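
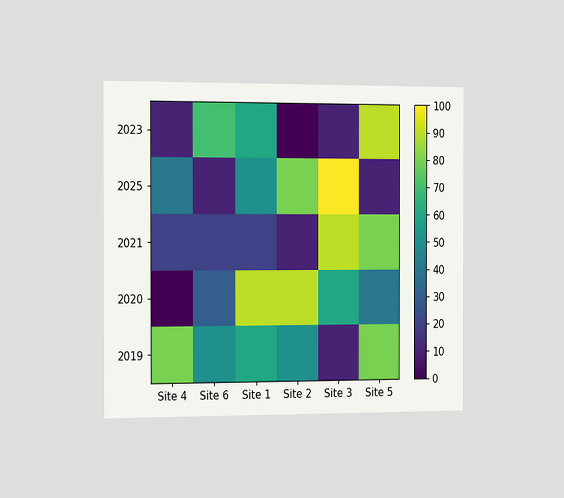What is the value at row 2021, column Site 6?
The chart is viewed slightly from the left. Matching cell (2021, Site 6) against the colorbar gives 20.

20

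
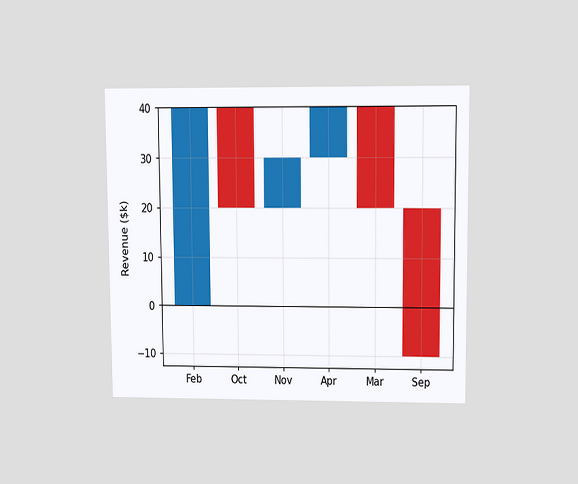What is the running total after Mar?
The chart is viewed at a slight angle. After Mar the running total reaches $20k.

$20k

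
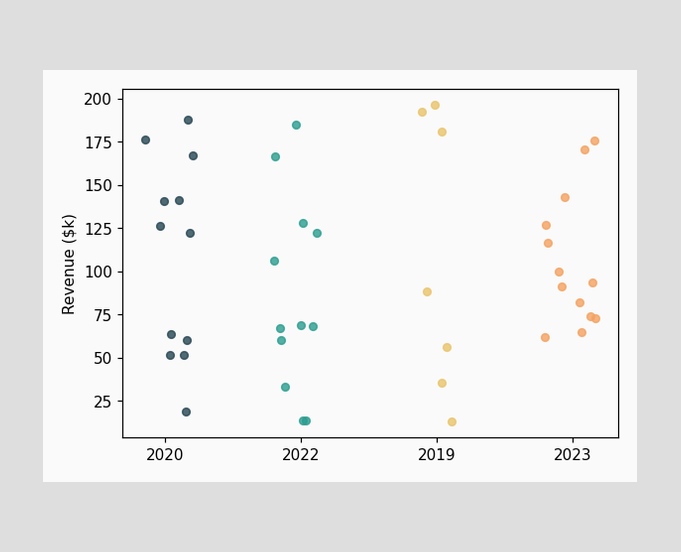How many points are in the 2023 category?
Counting the markers in the 2023 column gives 13.

13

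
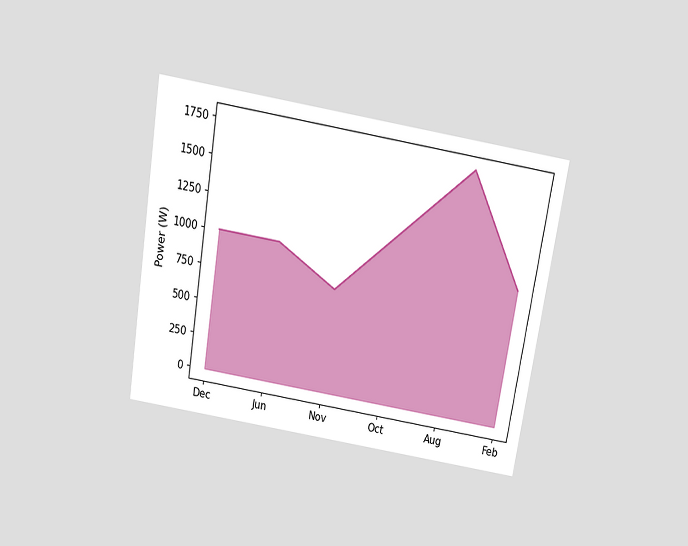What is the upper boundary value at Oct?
The chart is tilted about 9° clockwise and viewed slightly from above. At Oct the upper boundary is at 1250W.

1250W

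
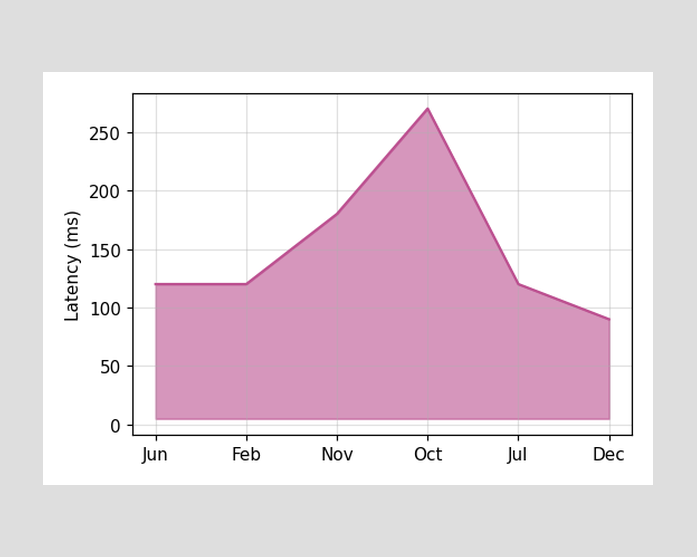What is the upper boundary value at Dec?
At Dec the upper boundary is at 90ms.

90ms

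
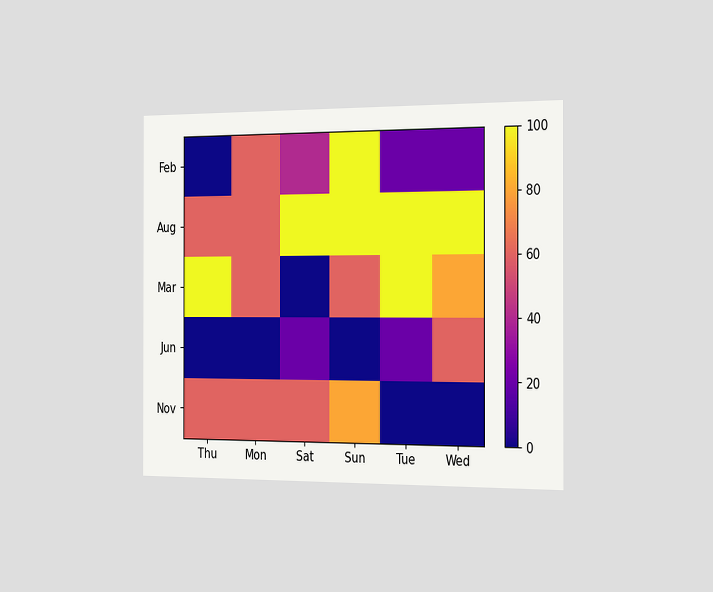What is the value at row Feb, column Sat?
40

The chart is viewed slightly from the right. Matching cell (Feb, Sat) against the colorbar gives 40.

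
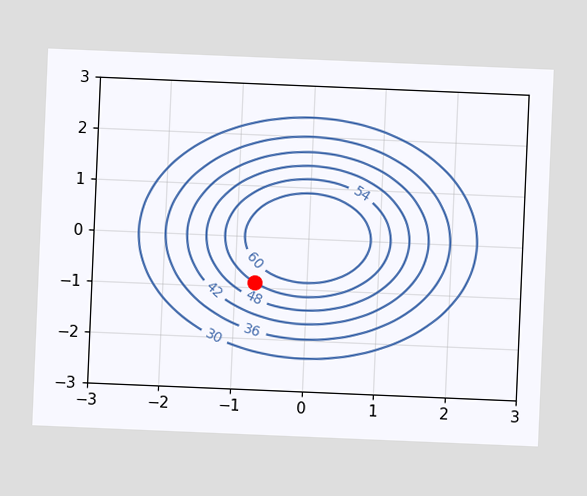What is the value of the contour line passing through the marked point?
54

The chart is tilted about 2° clockwise. The marked point sits on the contour labelled 54.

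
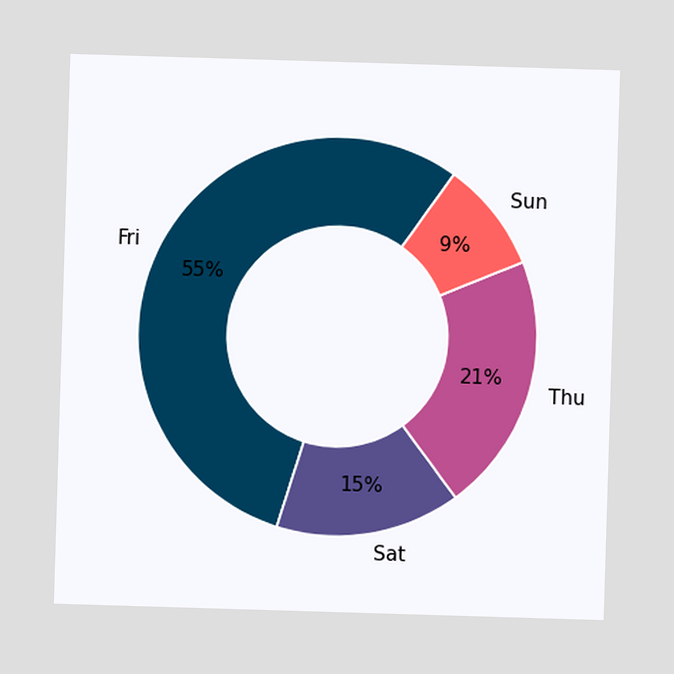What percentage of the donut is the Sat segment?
15%

The Sat segment takes up 15% of the ring.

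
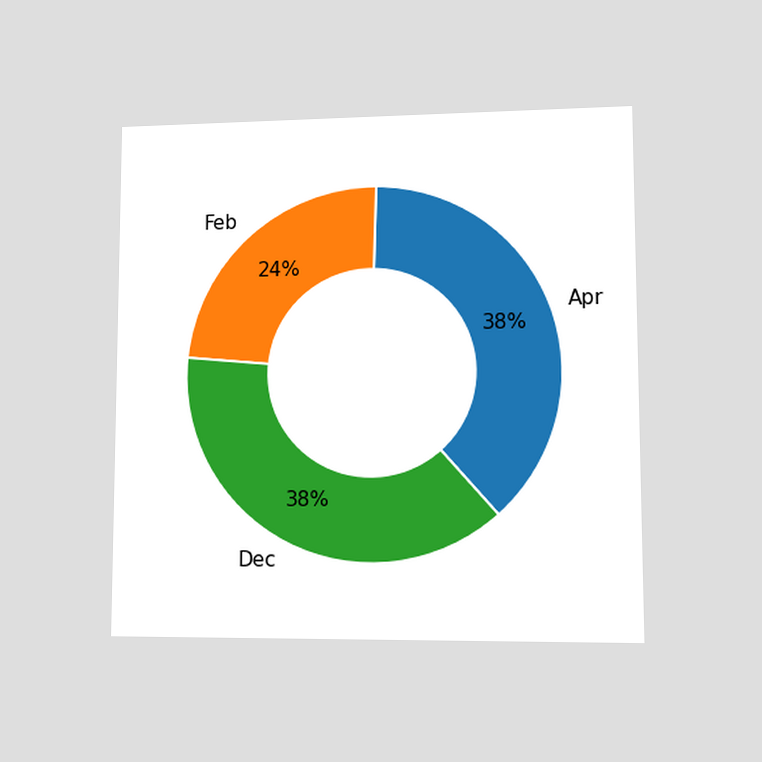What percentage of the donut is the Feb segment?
The chart is viewed at a slight angle. The Feb segment takes up 24% of the ring.

24%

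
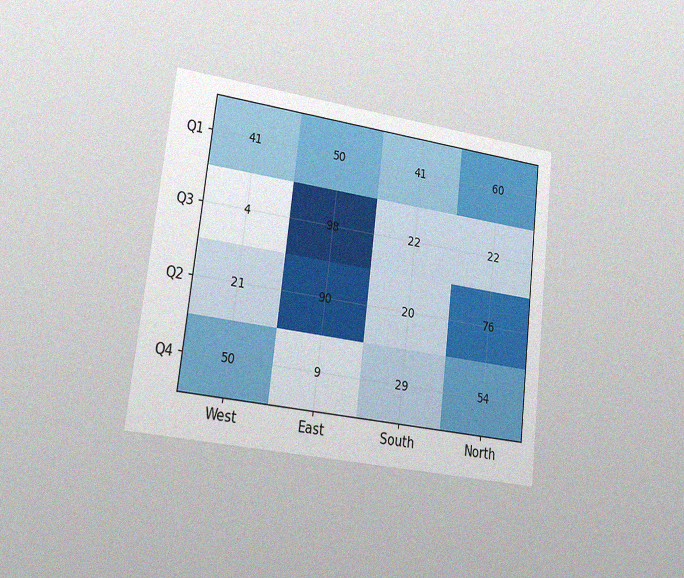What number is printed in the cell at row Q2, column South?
The chart is tilted about 7° clockwise and viewed slightly from the left, with some photo noise. The (Q2, South) cell reads 20.

20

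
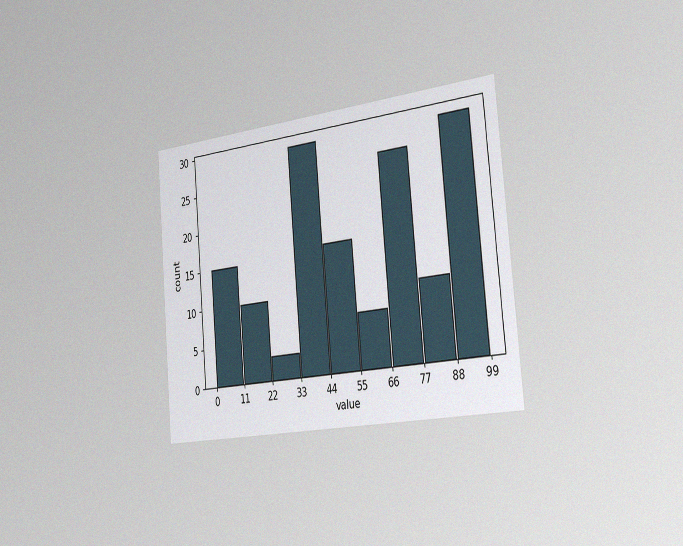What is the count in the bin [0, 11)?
15

The chart is tilted about 5° counter-clockwise and viewed slightly from the right, with some photo noise. The [0, 11) bin has height 15.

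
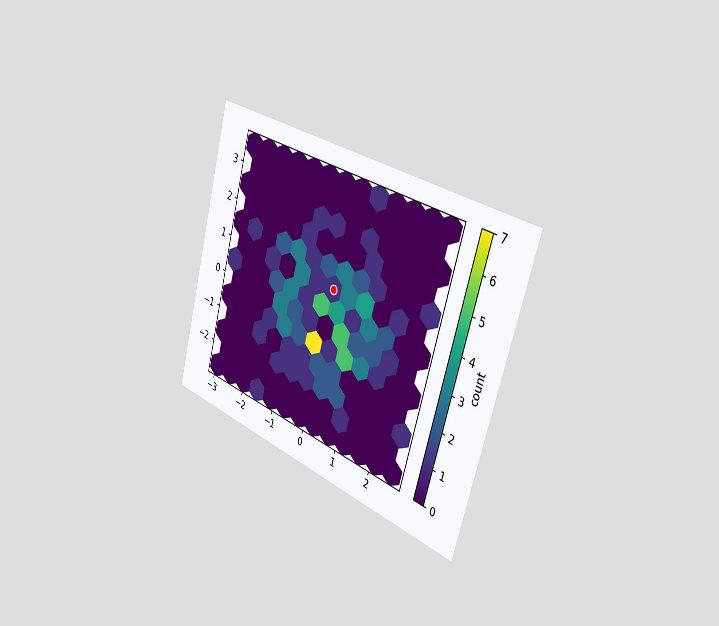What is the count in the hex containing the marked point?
The chart is tilted about 16° clockwise and viewed slightly from the right. The marked hex reads 1 on the colorbar.

1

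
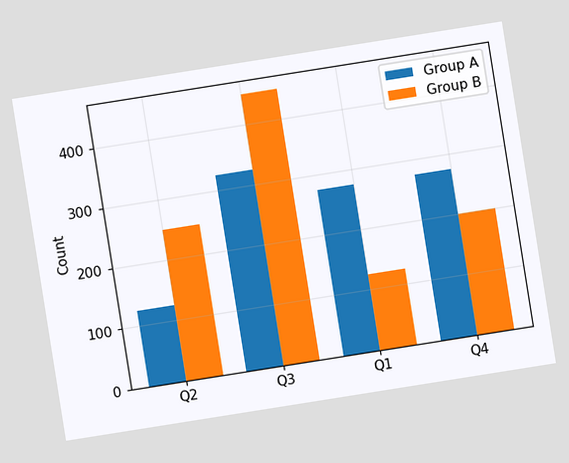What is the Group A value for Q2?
125

The chart is tilted about 9° counter-clockwise. The Group A bar at Q2 reaches 125 on the y-axis.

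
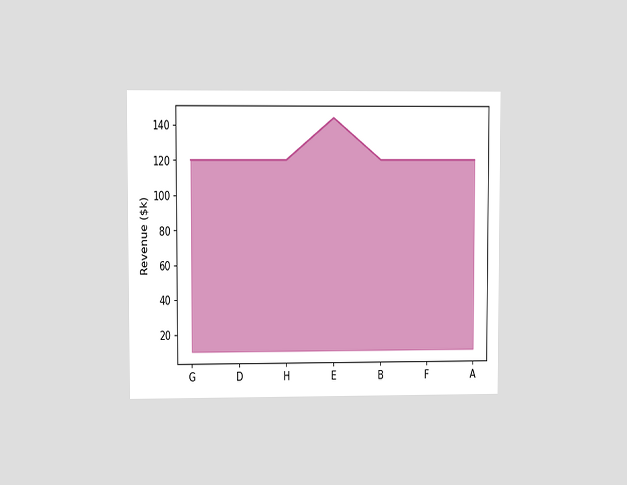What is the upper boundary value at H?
The chart is viewed at a slight angle. At H the upper boundary is at $120k.

$120k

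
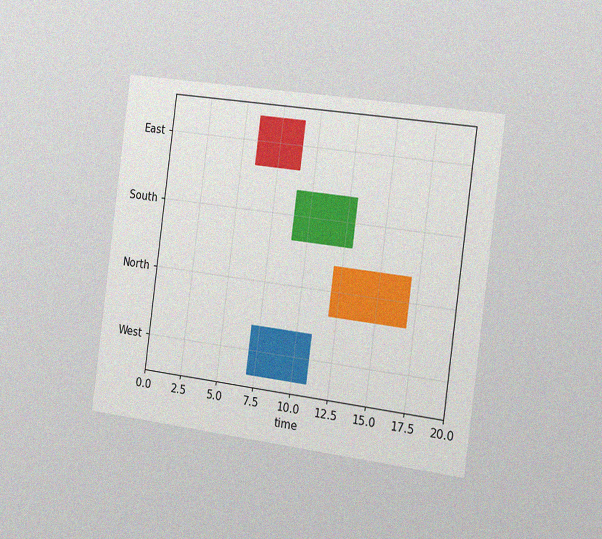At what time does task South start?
9

The chart is tilted about 7° clockwise and viewed slightly from the right, with some photo noise. The South bar begins at t=9.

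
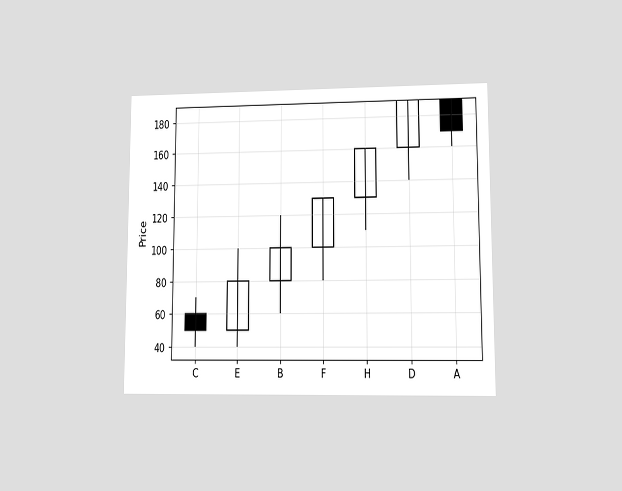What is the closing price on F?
130

The chart is viewed at a slight angle. The F candle closes at 130.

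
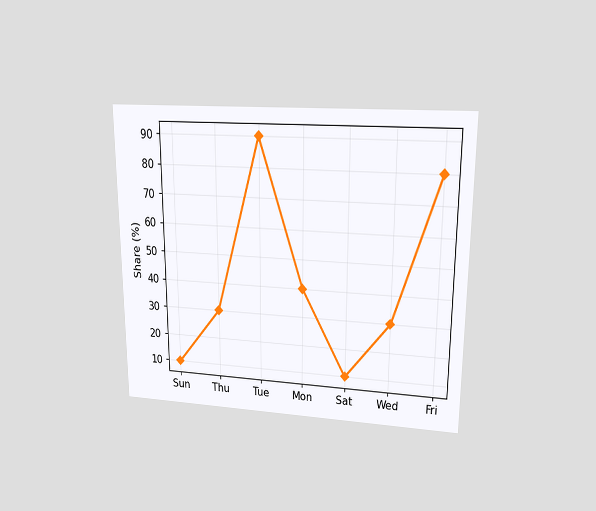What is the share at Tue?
The chart is viewed at a slight angle. At Tue, the line is at 90%.

90%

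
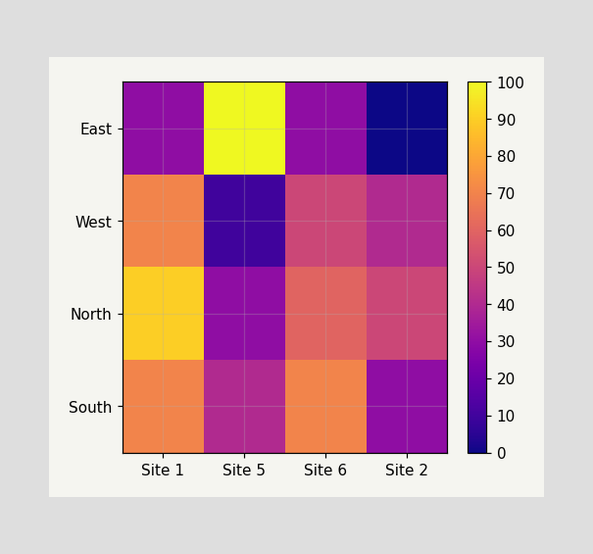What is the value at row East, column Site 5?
100

Matching cell (East, Site 5) against the colorbar gives 100.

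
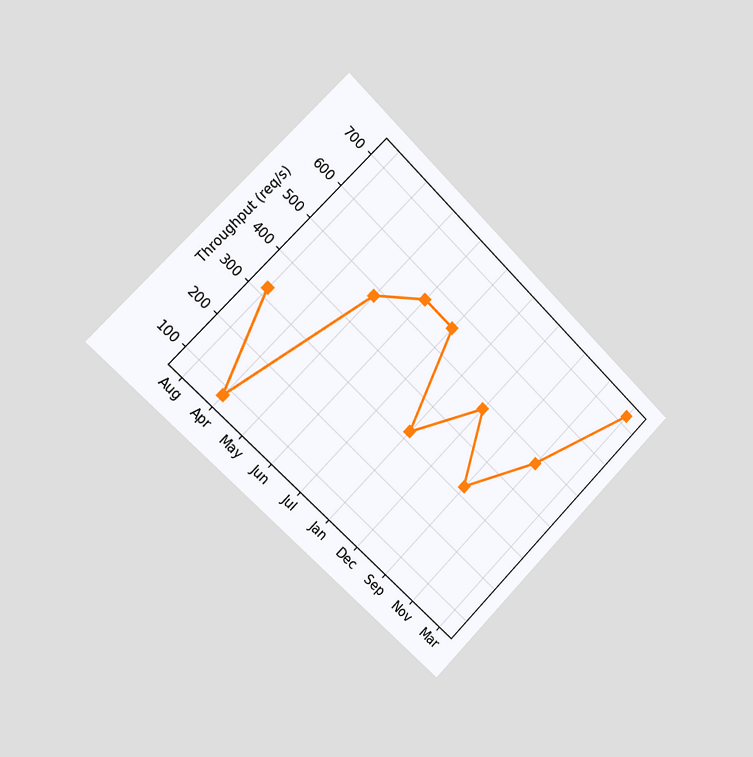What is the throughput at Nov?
480req/s

The chart is tilted about 45° clockwise and viewed slightly from the left. At Nov, the line is at 480req/s.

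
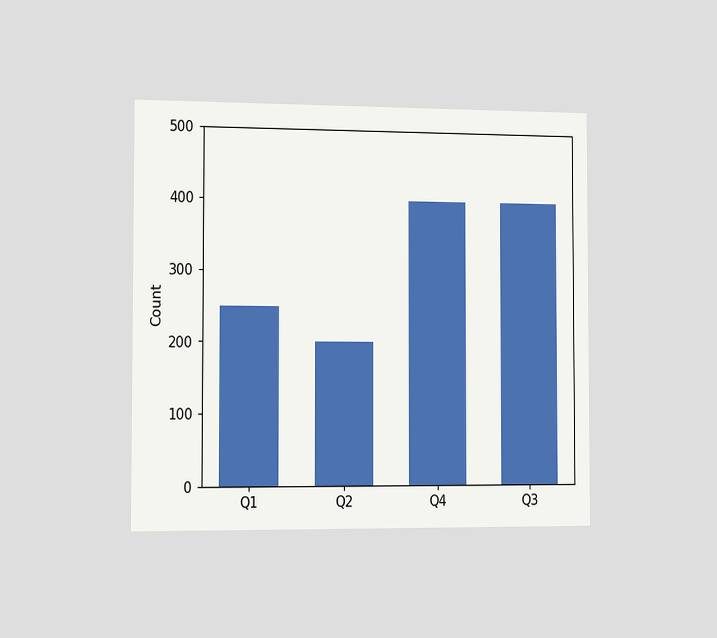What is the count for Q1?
The chart is viewed slightly from the left. Reading along the chart's y-axis, the Q1 bar reaches 250.

250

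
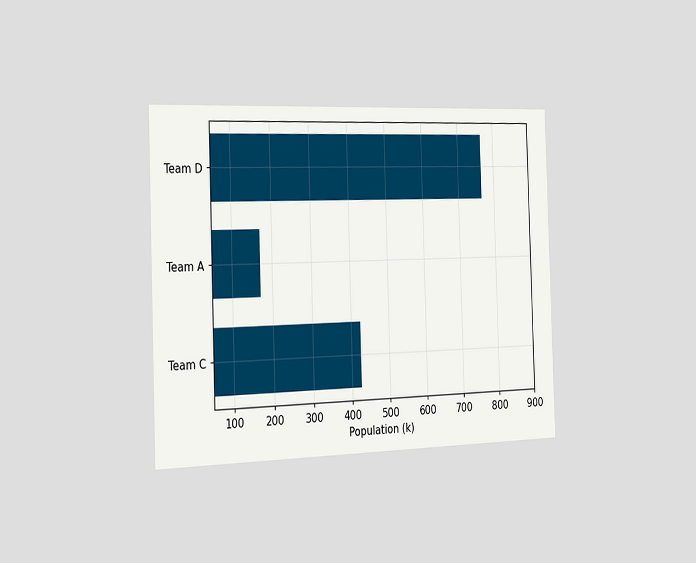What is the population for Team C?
425k

The chart is viewed slightly from the left. Reading along the chart's x-axis, the Team C bar reaches 425k.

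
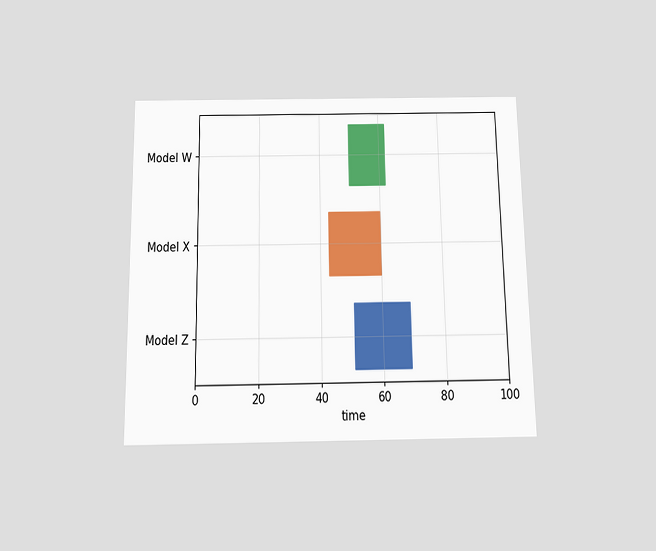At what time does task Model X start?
The chart is viewed slightly from below. The Model X bar begins at t=43.

43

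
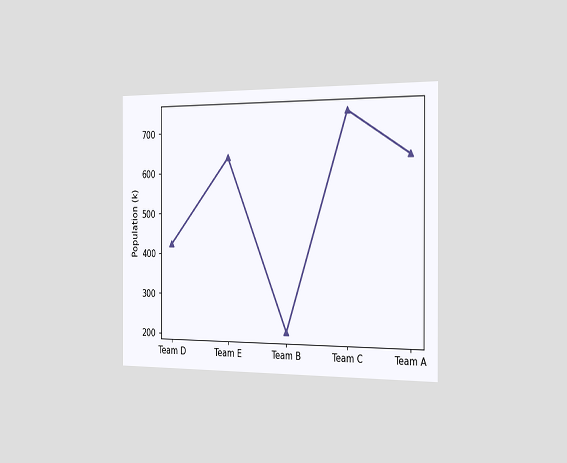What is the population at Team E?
The chart is viewed slightly from the right. At Team E, the line is at 636k.

636k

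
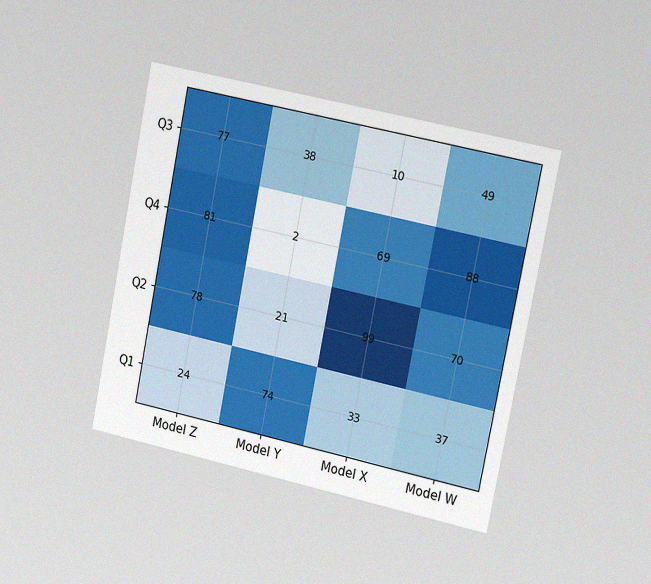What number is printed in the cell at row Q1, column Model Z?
24

The chart is tilted about 11° clockwise and viewed slightly from the right, with some photo noise. The (Q1, Model Z) cell reads 24.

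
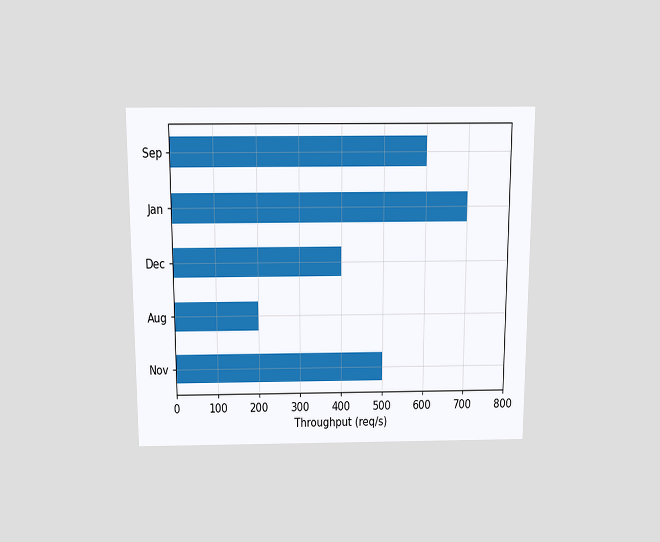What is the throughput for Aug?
200req/s

The chart is viewed slightly from above. Reading along the chart's x-axis, the Aug bar reaches 200req/s.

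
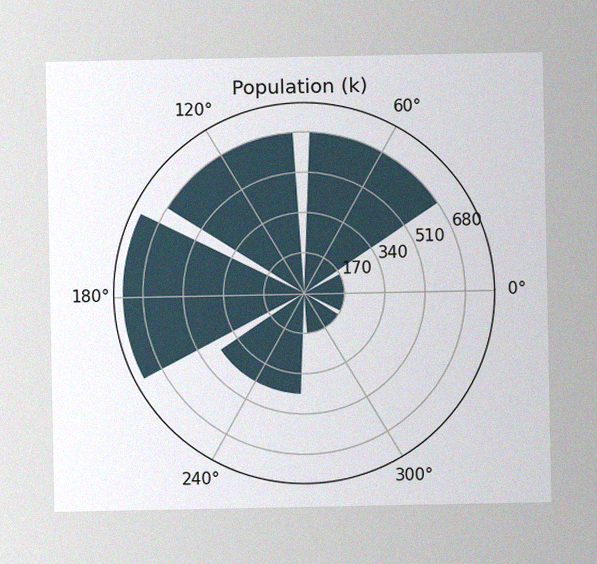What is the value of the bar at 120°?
The image has some photo noise and uneven lighting. The bar at 120° reaches 680k on the radial axis.

680k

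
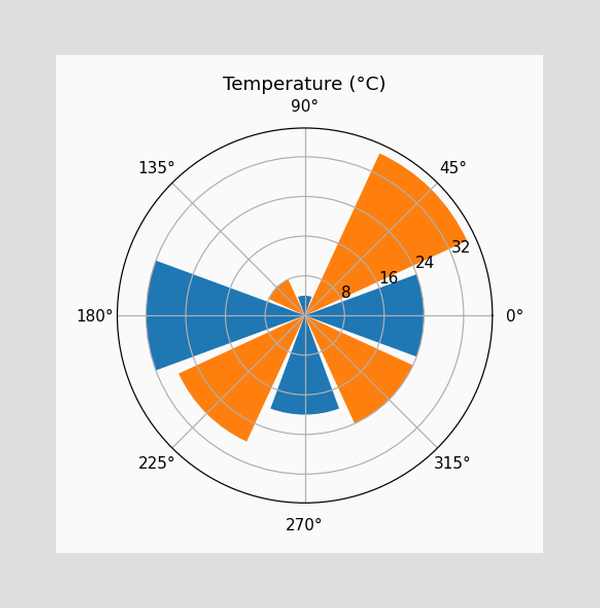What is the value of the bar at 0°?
24°C

The bar at 0° reaches 24°C on the radial axis.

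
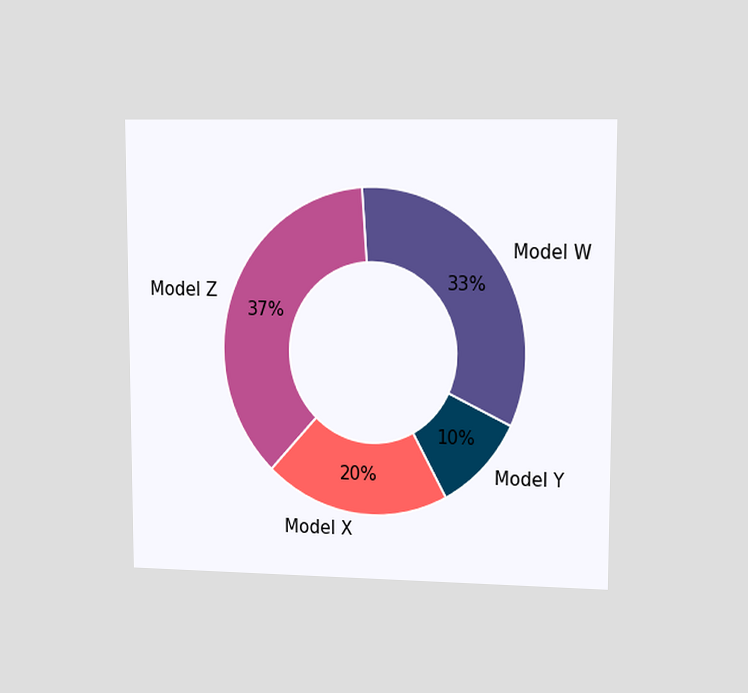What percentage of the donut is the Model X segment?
The chart is viewed at a slight angle. The Model X segment takes up 20% of the ring.

20%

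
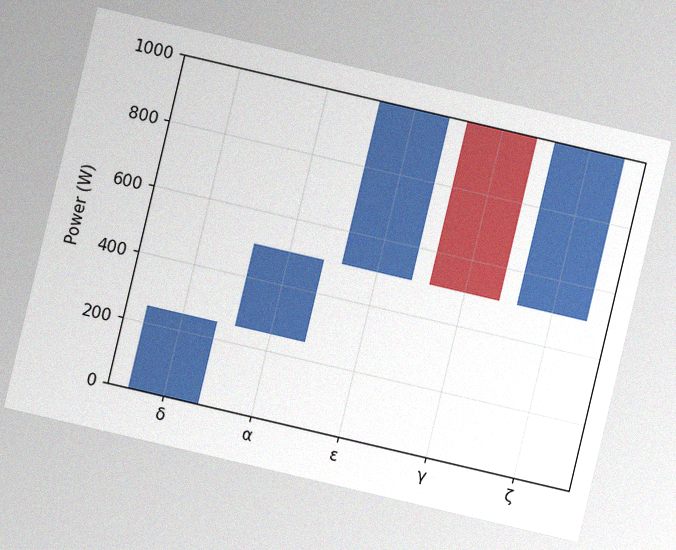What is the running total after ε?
1000W

The chart is tilted about 13° clockwise, with some photo noise. After ε the running total reaches 1000W.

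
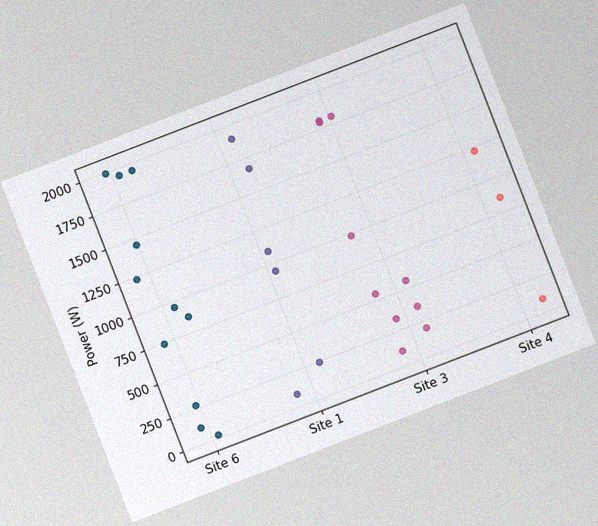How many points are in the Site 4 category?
The chart is tilted about 21° counter-clockwise, with some photo noise. Counting the markers in the Site 4 column gives 3.

3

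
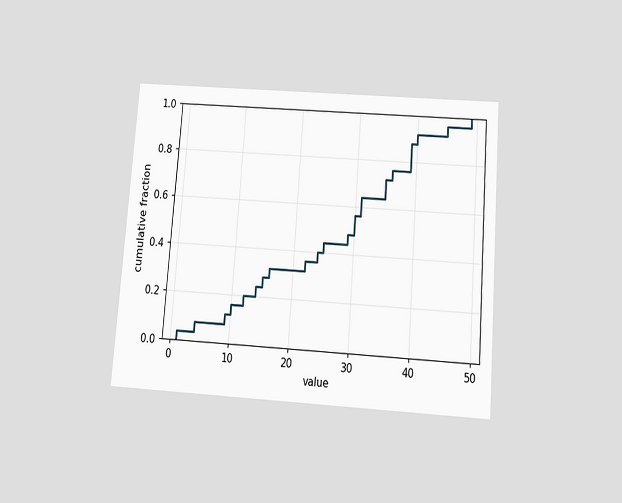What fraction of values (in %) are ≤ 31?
The chart is tilted about 4° clockwise and viewed slightly from below. At x=31 the ECDF step is at 64%.

64%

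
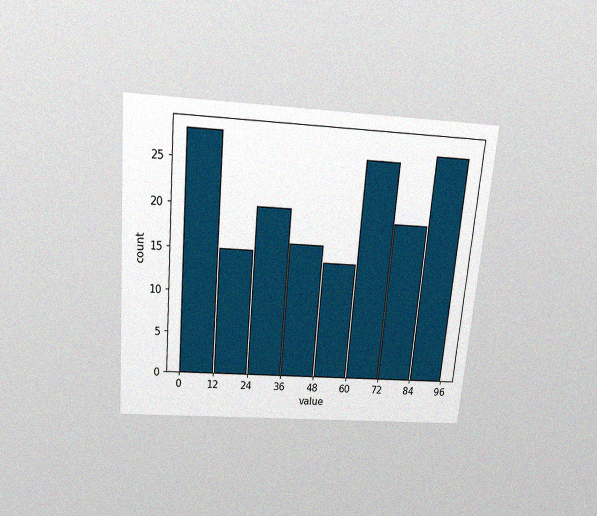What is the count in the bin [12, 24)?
15

The chart is tilted about 5° clockwise and viewed slightly from above, with some photo noise. The [12, 24) bin has height 15.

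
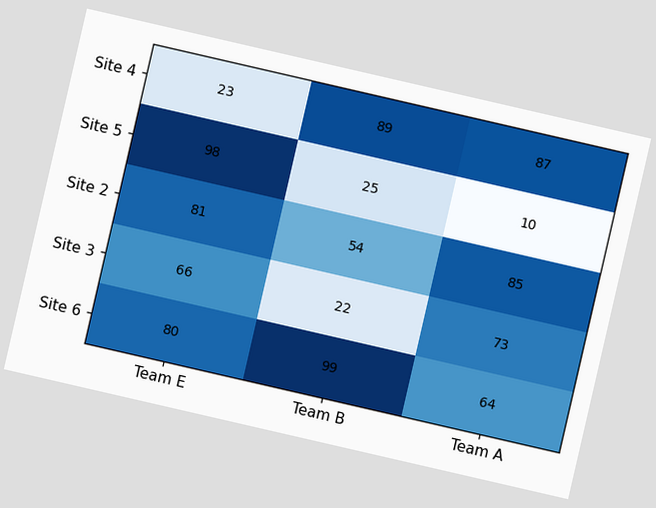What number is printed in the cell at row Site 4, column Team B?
The chart is tilted about 13° clockwise. The (Site 4, Team B) cell reads 89.

89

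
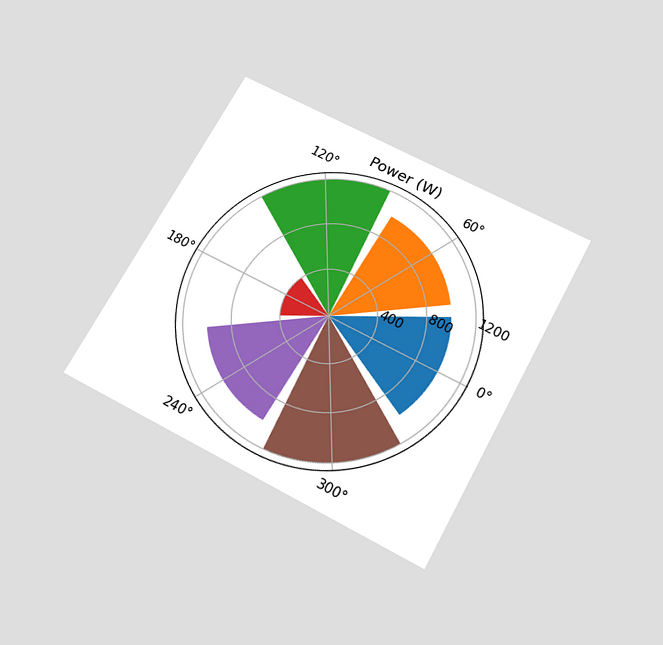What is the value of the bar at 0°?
1000W

The chart is tilted about 29° clockwise and viewed slightly from below. The bar at 0° reaches 1000W on the radial axis.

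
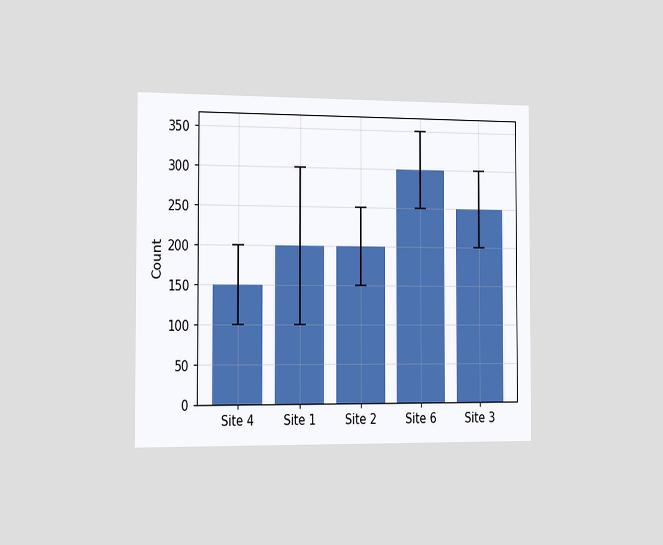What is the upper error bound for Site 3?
300

The chart is viewed slightly from the left. The Site 3 bar's upper whisker reaches 300.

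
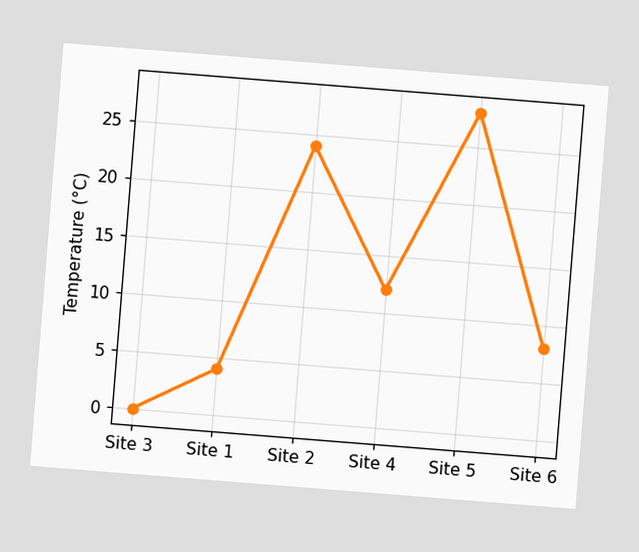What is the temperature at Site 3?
0°C

The chart is tilted about 5° clockwise. At Site 3, the line is at 0°C.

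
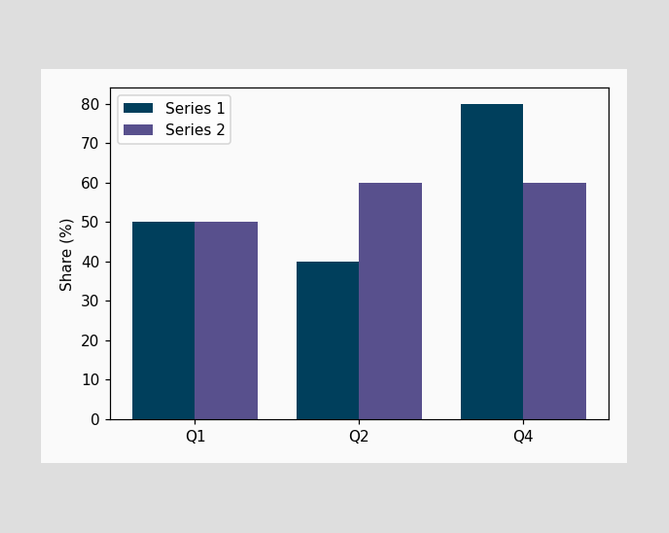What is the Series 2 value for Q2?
60%

The Series 2 bar at Q2 reaches 60% on the y-axis.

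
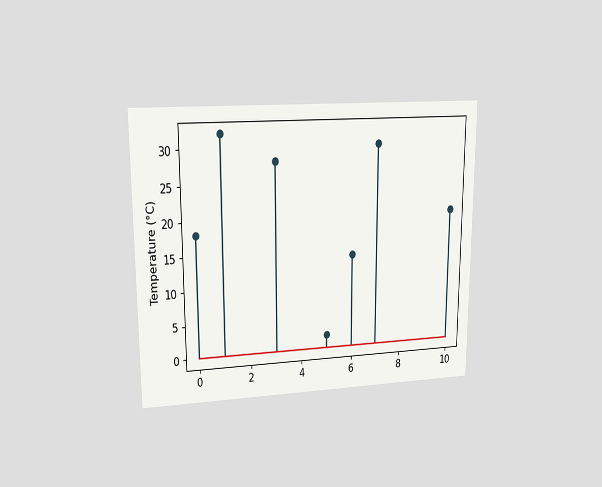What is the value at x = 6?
14°C

The chart is viewed at a slight angle. The stem at x=6 reaches 14°C.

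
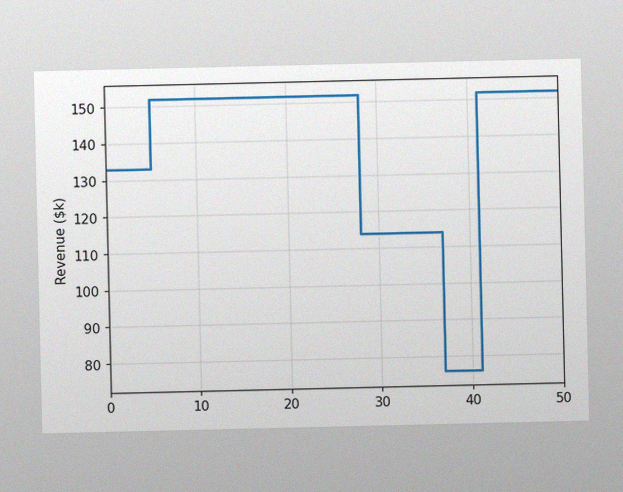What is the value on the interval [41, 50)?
The image has some photo noise and uneven lighting. On [41, 50) the step sits at $152k.

$152k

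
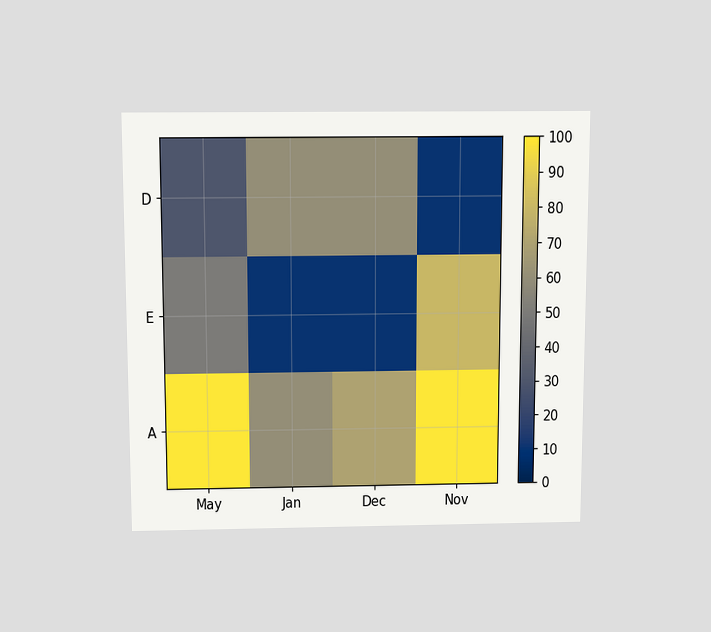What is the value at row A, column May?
The chart is viewed slightly from above. Matching cell (A, May) against the colorbar gives 100.

100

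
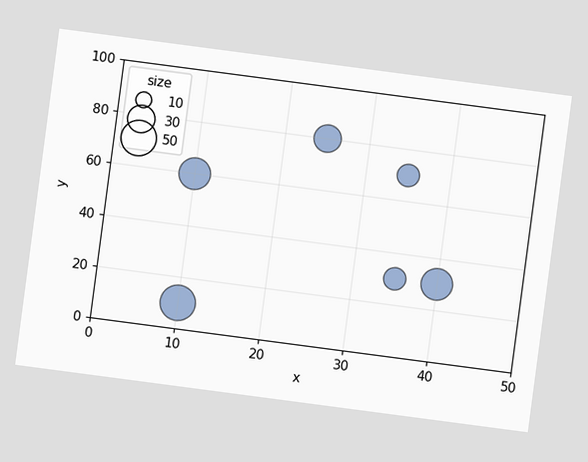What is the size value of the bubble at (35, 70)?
The chart is tilted about 8° clockwise. Matching the bubble at (35, 70) against the size legend gives 20.

20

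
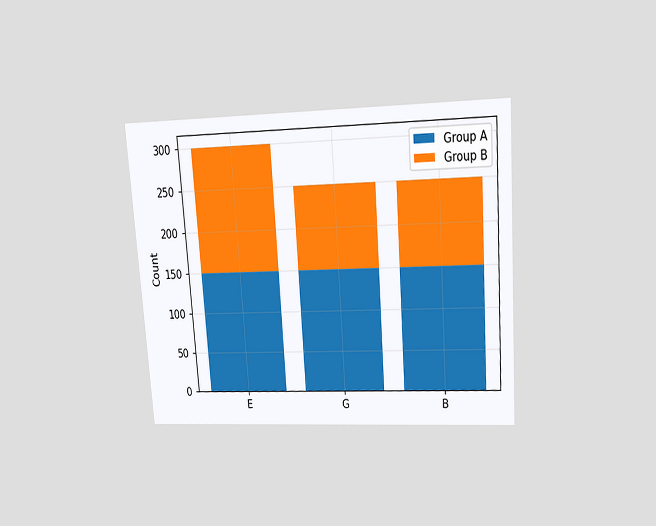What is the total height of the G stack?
The chart is tilted about 4° counter-clockwise and viewed slightly from above. The G stack's top reaches 250 on the y-axis.

250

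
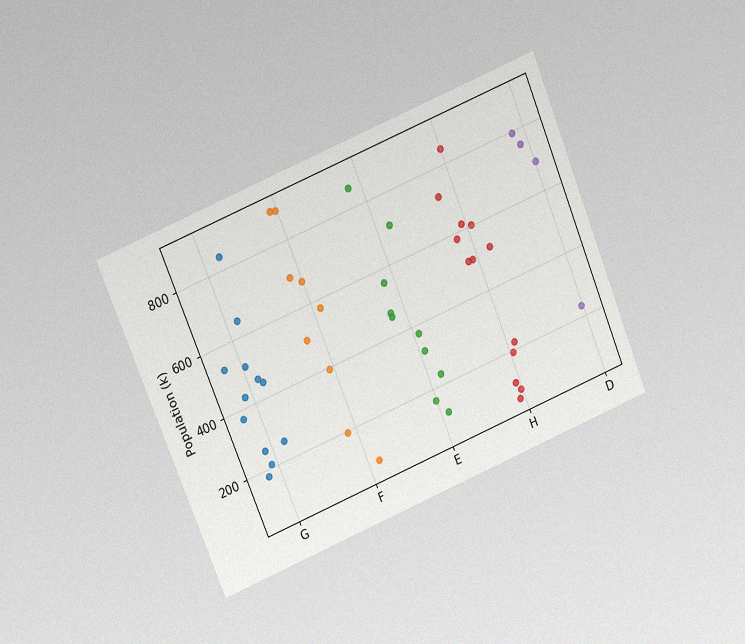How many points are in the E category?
The chart is tilted about 22° counter-clockwise and viewed at a slight angle, with some photo noise. Counting the markers in the E column gives 10.

10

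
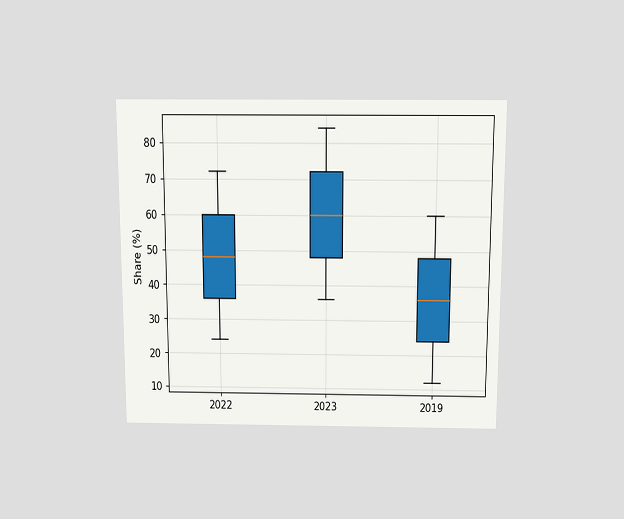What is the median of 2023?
The chart is viewed slightly from above. The median line in the 2023 box sits at 60%.

60%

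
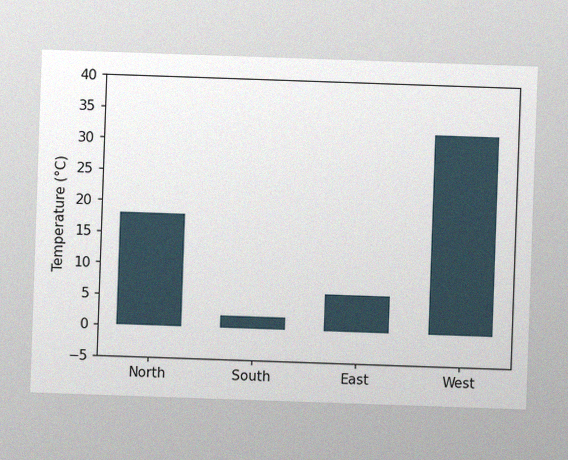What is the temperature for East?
6°C

The image has some photo noise and uneven lighting. Reading along the chart's y-axis, the East bar reaches 6°C.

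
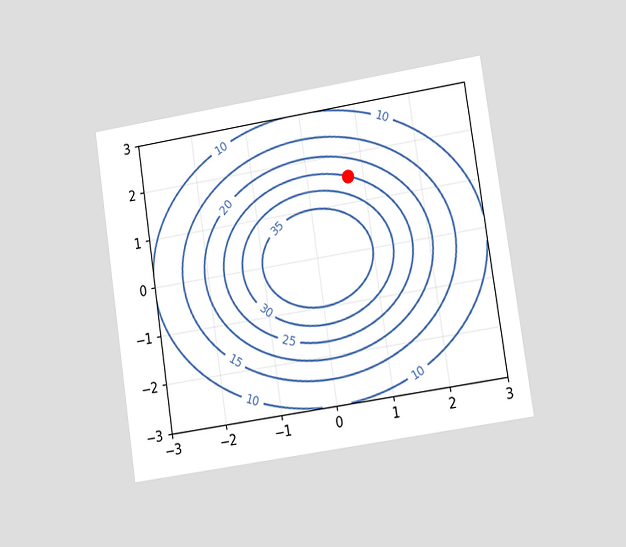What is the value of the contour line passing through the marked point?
25

The chart is tilted about 9° counter-clockwise and viewed at a slight angle. The marked point sits on the contour labelled 25.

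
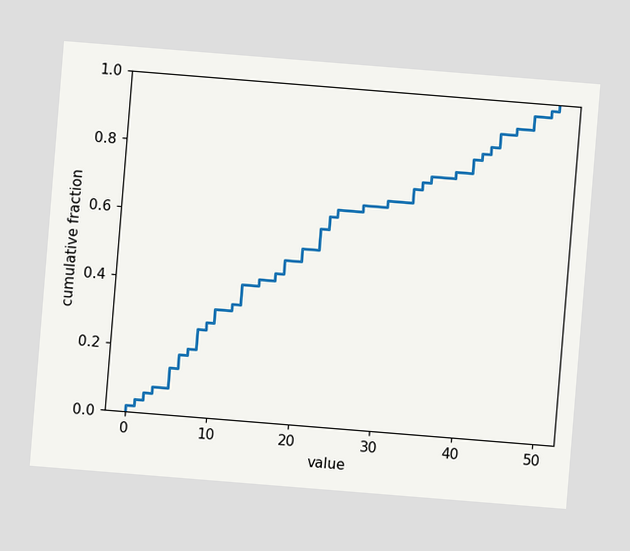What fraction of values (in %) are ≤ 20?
The chart is tilted about 5° clockwise. At x=20 the ECDF step is at 52%.

52%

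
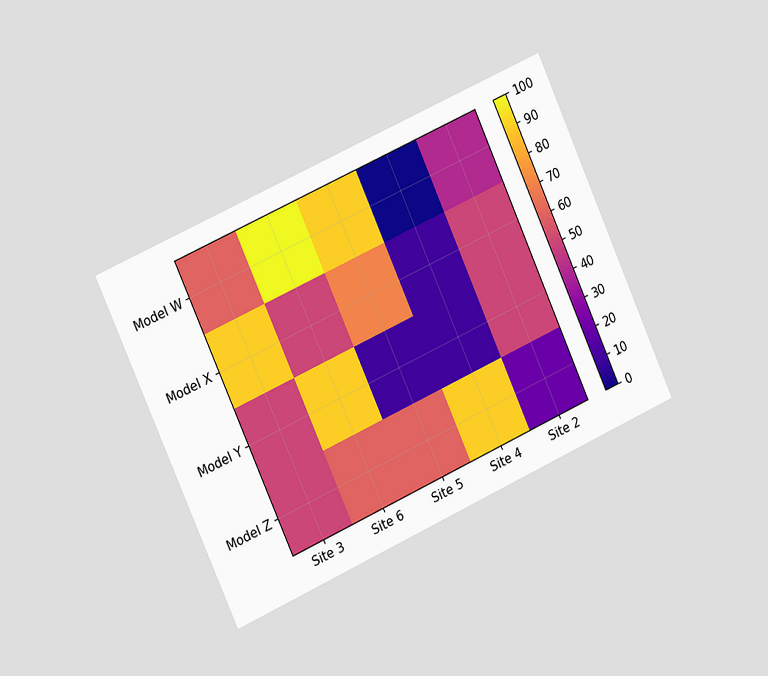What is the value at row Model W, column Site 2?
The chart is tilted about 24° counter-clockwise and viewed slightly from the left. Matching cell (Model W, Site 2) against the colorbar gives 40.

40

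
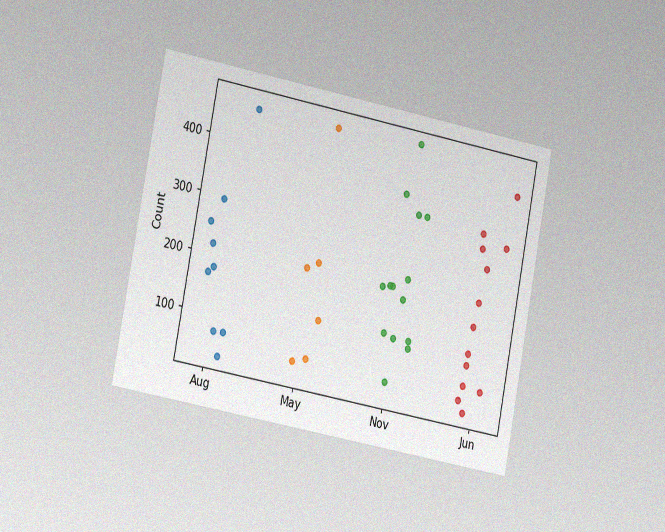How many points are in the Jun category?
The chart is tilted about 11° clockwise and viewed slightly from the left, with some photo noise. Counting the markers in the Jun column gives 13.

13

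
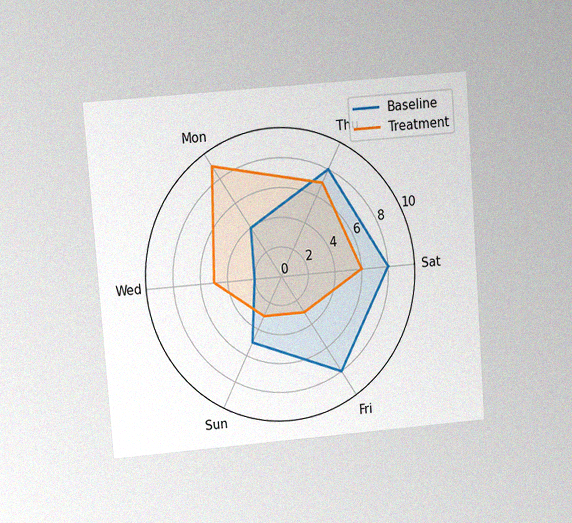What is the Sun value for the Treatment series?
The chart is tilted about 4° counter-clockwise and viewed at a slight angle, with some photo noise. On the Sun axis, Treatment reaches 3.

3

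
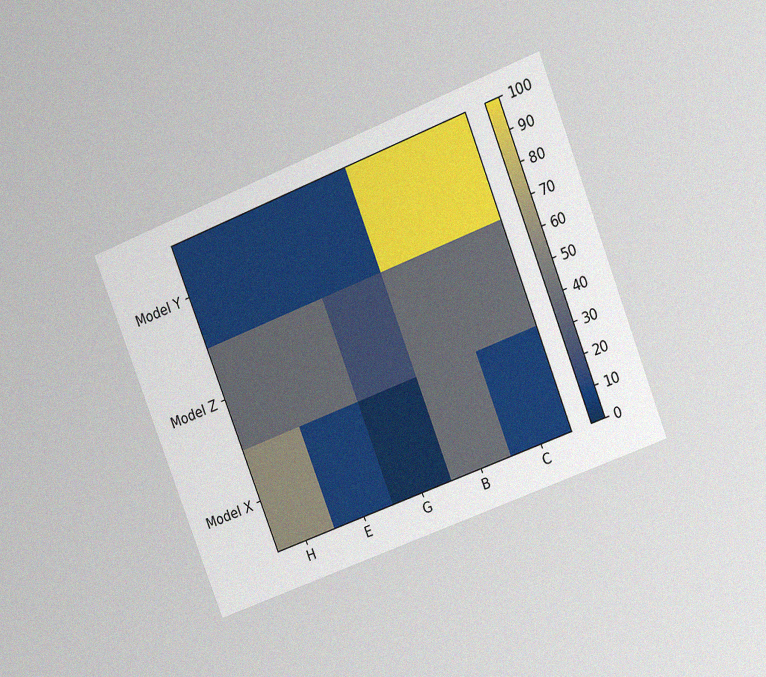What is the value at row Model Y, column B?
100

The chart is tilted about 21° counter-clockwise and viewed at a slight angle, with some photo noise. Matching cell (Model Y, B) against the colorbar gives 100.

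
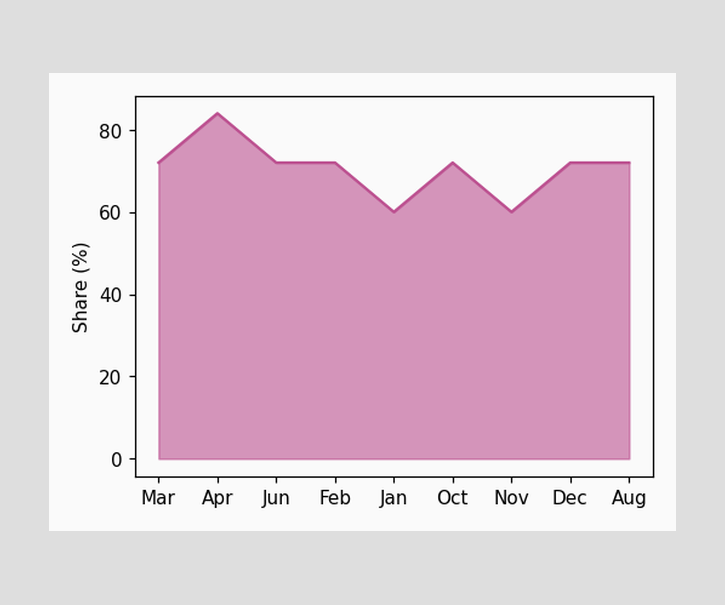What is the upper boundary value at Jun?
At Jun the upper boundary is at 72%.

72%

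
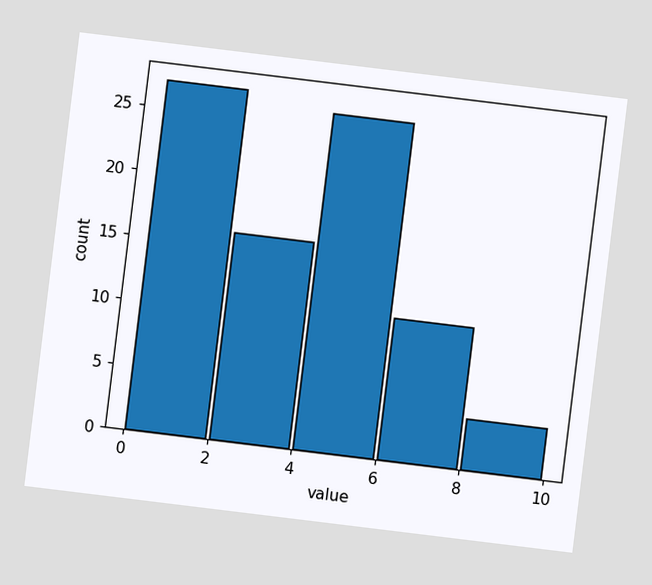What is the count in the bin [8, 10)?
The chart is tilted about 7° clockwise. The [8, 10) bin has height 4.

4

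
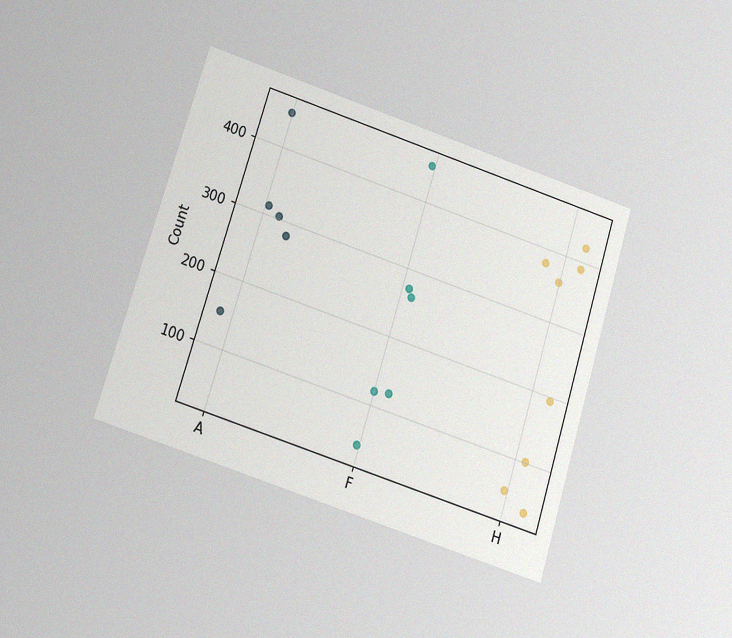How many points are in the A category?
5

The chart is tilted about 17° clockwise and viewed slightly from below, with some photo noise. Counting the markers in the A column gives 5.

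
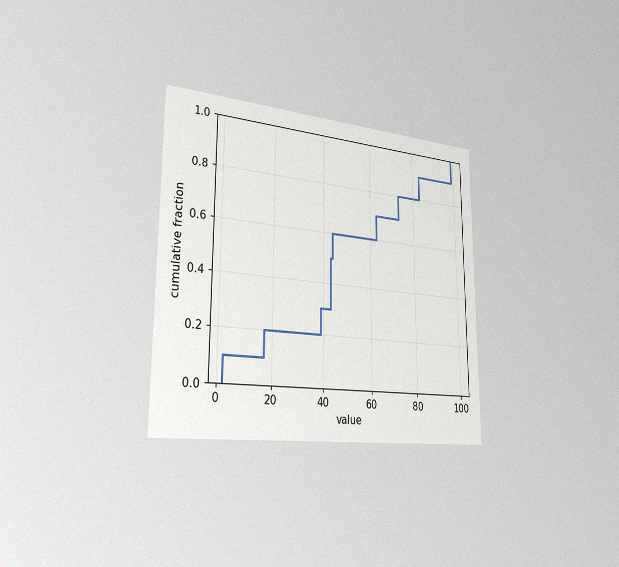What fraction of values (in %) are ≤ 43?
50%

The chart is viewed slightly from the left, with some photo noise. At x=43 the ECDF step is at 50%.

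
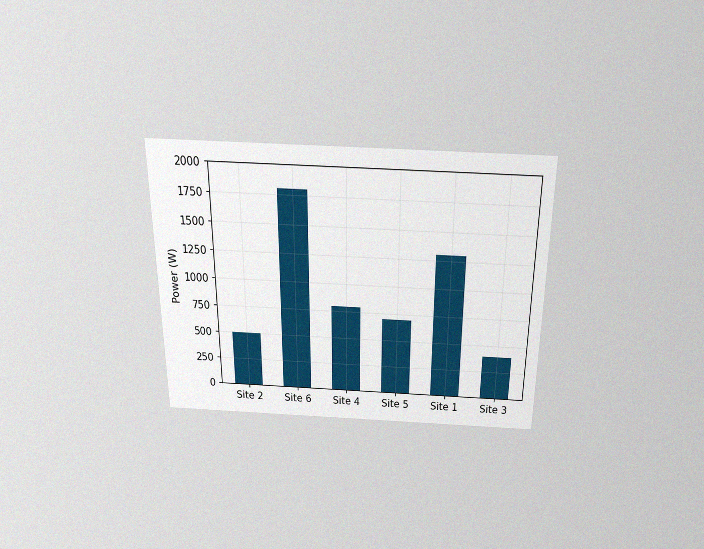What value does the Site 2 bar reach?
The chart is viewed slightly from above, with some photo noise. Reading along the chart's y-axis, the Site 2 bar reaches 500W.

500W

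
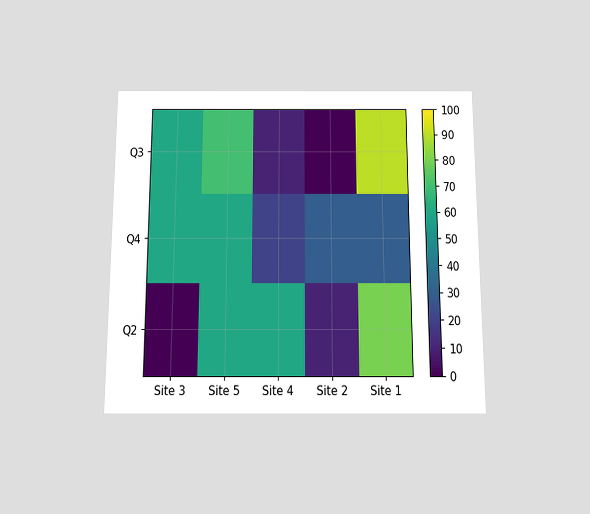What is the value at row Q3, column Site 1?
The chart is viewed slightly from below. Matching cell (Q3, Site 1) against the colorbar gives 90.

90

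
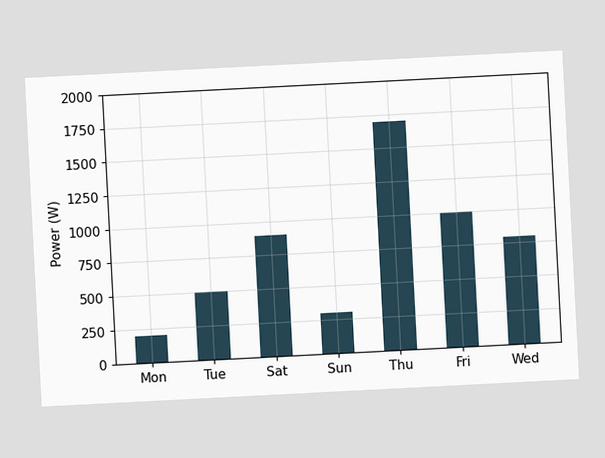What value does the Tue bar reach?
The chart is tilted about 3° counter-clockwise. Reading along the chart's y-axis, the Tue bar reaches 500W.

500W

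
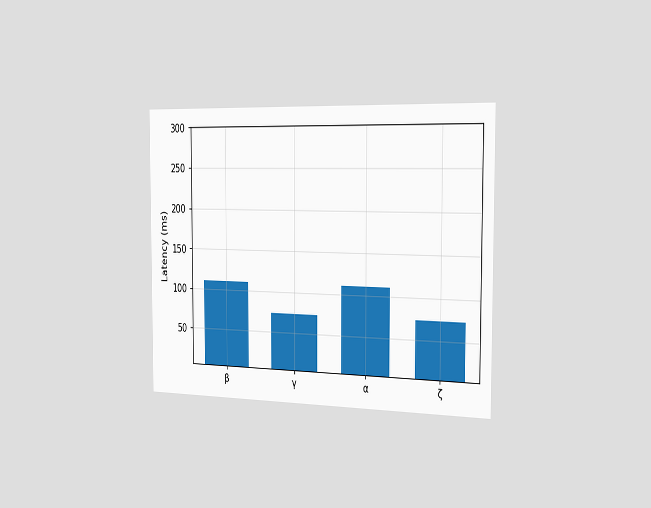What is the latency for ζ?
The chart is viewed slightly from the right. Reading along the chart's y-axis, the ζ bar reaches 74ms.

74ms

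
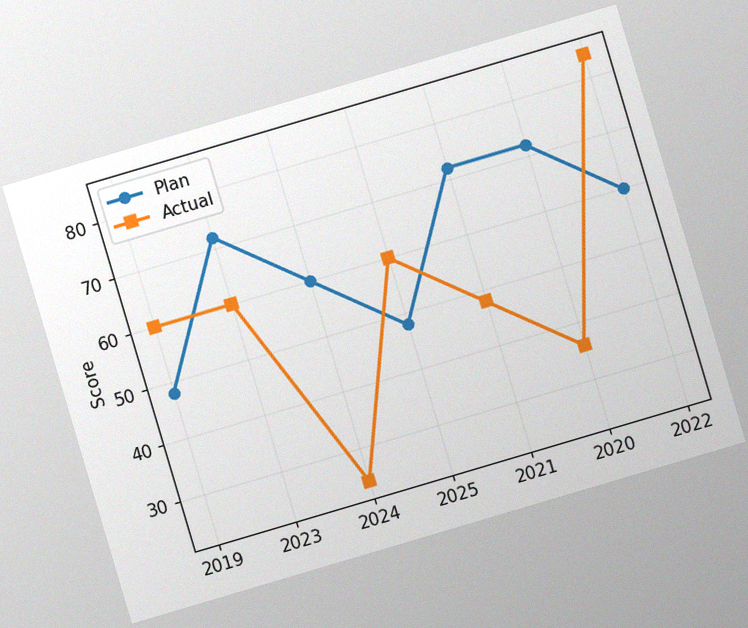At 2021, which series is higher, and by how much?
Plan, by 24

The chart is tilted about 17° counter-clockwise, with some photo noise. At 2021, Plan sits above the other line by 24.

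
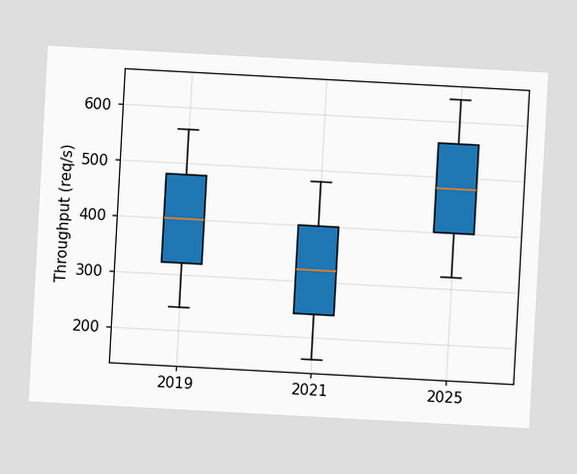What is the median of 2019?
The chart is tilted about 3° clockwise. The median line in the 2019 box sits at 400req/s.

400req/s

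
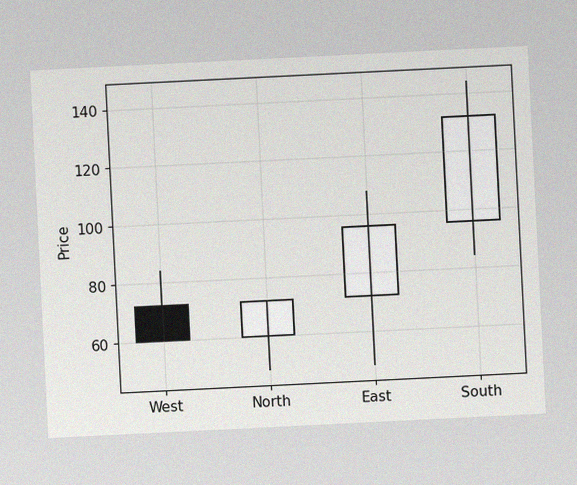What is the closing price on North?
72

The chart is tilted about 3° counter-clockwise, with some photo noise. The North candle closes at 72.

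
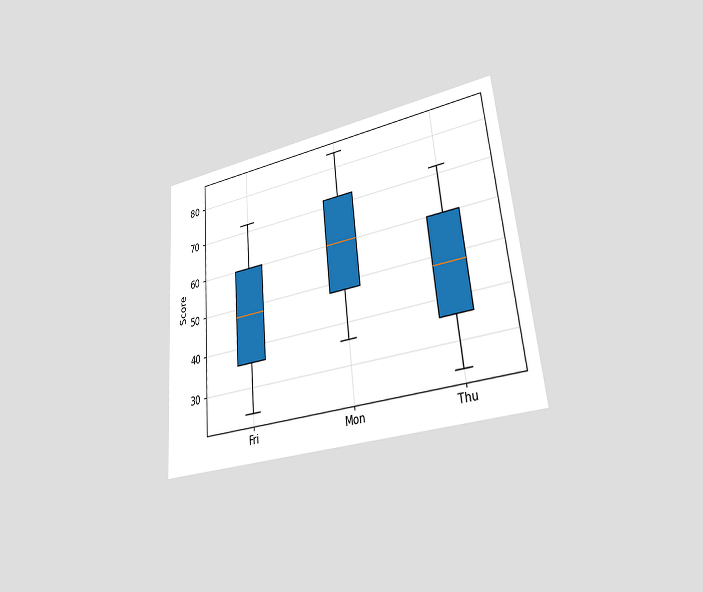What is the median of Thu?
48

The chart is tilted about 5° counter-clockwise and viewed at a slight angle. The median line in the Thu box sits at 48.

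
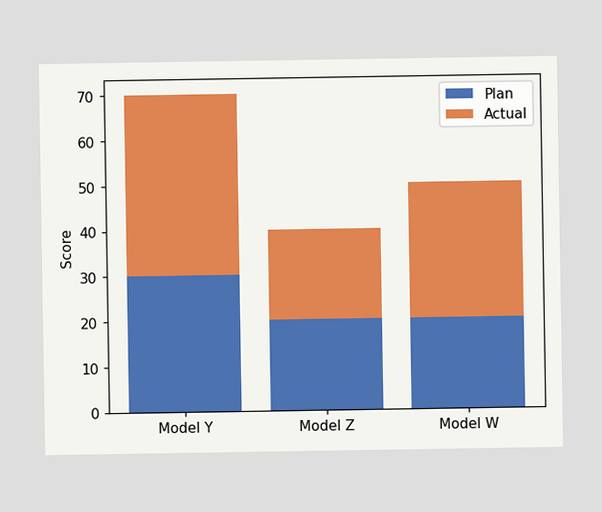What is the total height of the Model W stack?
The Model W stack's top reaches 50 on the y-axis.

50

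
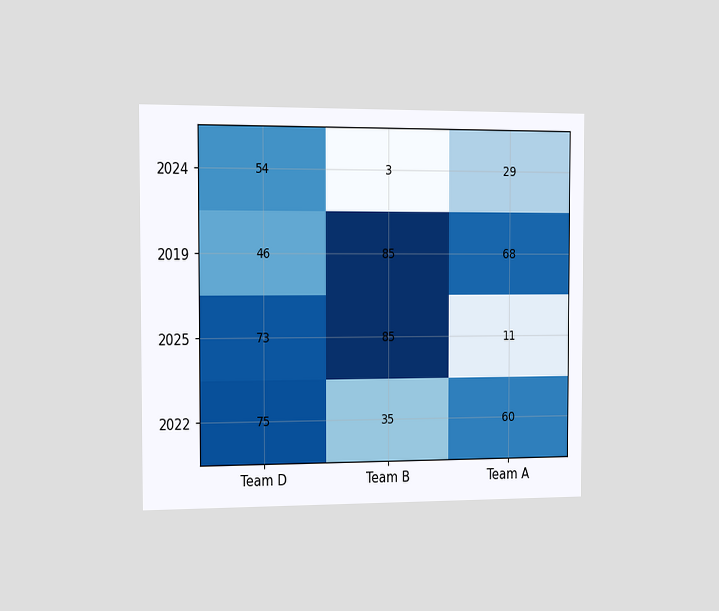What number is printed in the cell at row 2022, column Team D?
75

The chart is viewed slightly from the left. The (2022, Team D) cell reads 75.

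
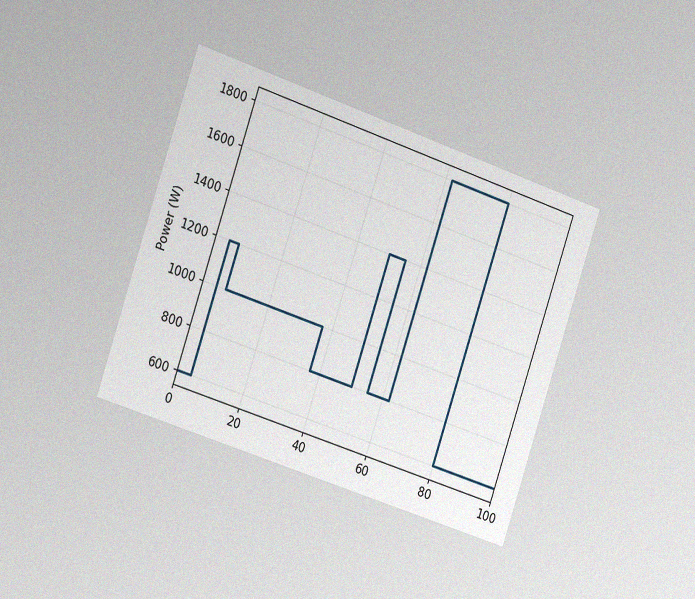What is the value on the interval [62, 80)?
The chart is tilted about 19° clockwise and viewed slightly from the left, with some photo noise. On [62, 80) the step sits at 1800W.

1800W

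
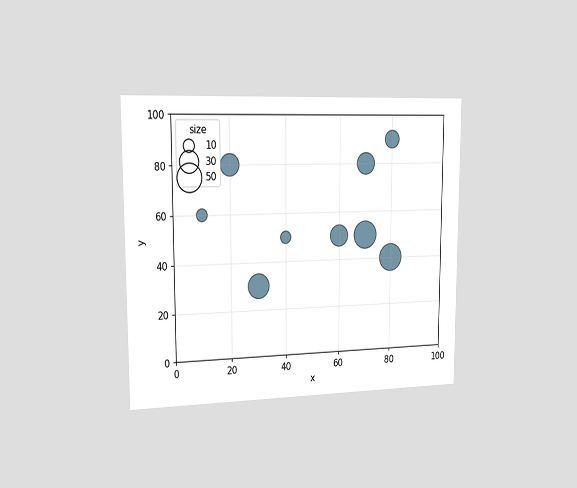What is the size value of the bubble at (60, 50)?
The chart is viewed slightly from the left. Matching the bubble at (60, 50) against the size legend gives 30.

30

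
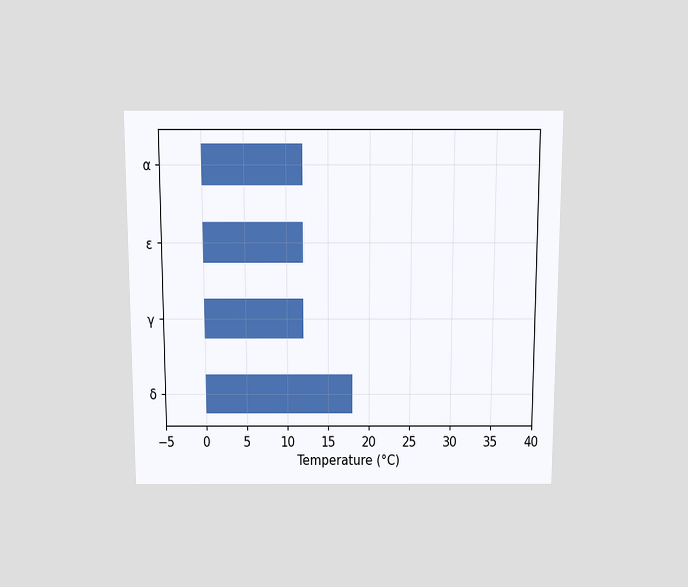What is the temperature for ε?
The chart is viewed slightly from above. Reading along the chart's x-axis, the ε bar reaches 12°C.

12°C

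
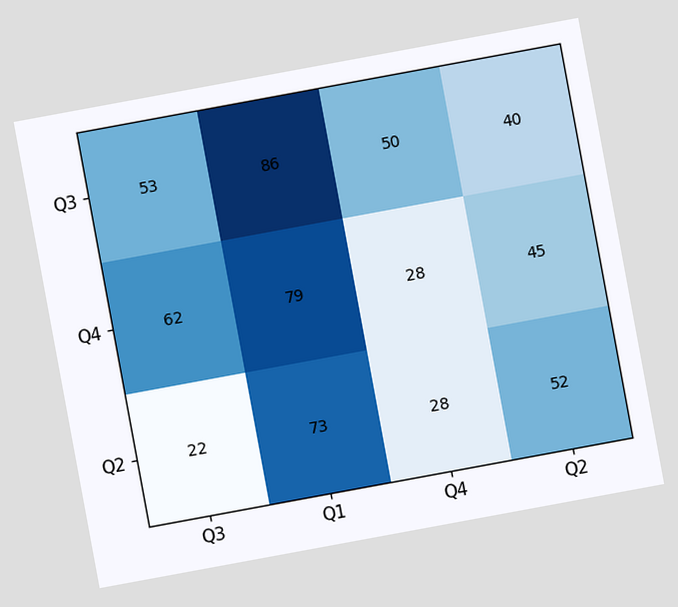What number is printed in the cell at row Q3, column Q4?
The chart is tilted about 10° counter-clockwise. The (Q3, Q4) cell reads 50.

50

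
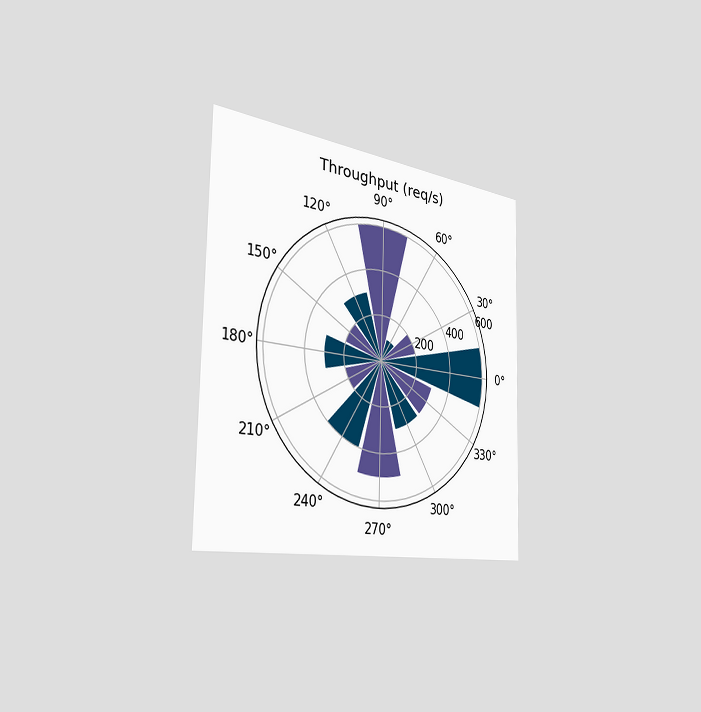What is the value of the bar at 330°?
The chart is viewed slightly from the left. The bar at 330° reaches 300req/s on the radial axis.

300req/s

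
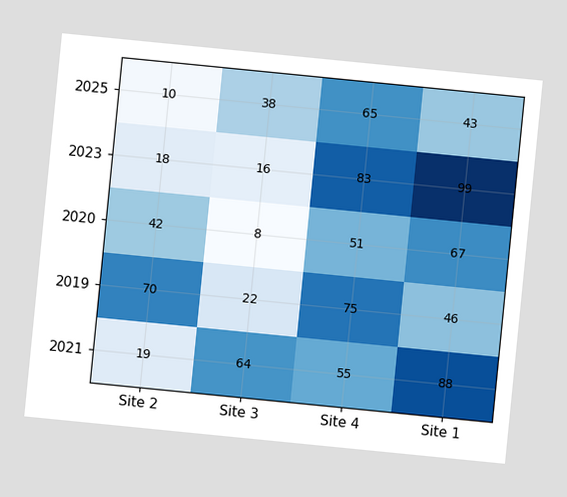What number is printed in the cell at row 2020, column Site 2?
The chart is tilted about 6° clockwise. The (2020, Site 2) cell reads 42.

42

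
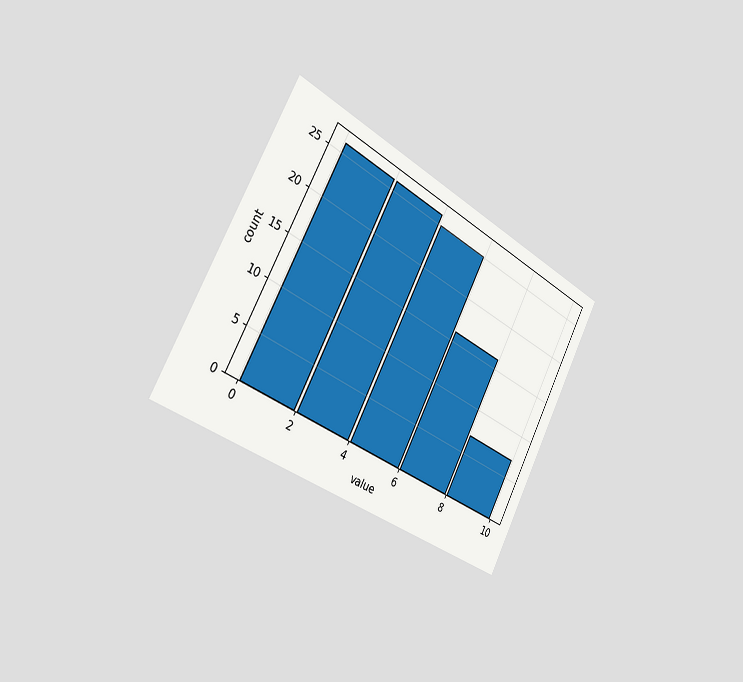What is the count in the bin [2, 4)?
The chart is tilted about 28° clockwise and viewed slightly from the left. The [2, 4) bin has height 26.

26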